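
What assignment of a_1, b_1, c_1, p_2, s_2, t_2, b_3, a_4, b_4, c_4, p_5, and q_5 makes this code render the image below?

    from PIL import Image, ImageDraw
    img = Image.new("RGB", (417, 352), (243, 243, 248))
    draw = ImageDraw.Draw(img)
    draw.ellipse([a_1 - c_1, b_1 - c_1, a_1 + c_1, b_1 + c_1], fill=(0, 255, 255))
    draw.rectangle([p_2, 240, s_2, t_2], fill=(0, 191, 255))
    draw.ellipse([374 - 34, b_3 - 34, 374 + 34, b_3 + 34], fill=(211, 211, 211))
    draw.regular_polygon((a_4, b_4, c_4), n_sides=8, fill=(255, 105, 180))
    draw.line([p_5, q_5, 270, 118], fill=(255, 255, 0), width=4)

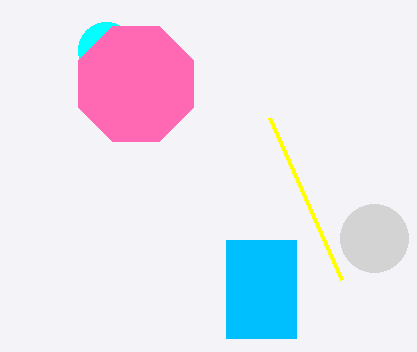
a_1 = 106; b_1 = 50; c_1 = 28; p_2 = 226; s_2 = 296; t_2 = 338; b_3 = 238; a_4 = 136; b_4 = 84; c_4 = 62; p_5 = 342; q_5 = 280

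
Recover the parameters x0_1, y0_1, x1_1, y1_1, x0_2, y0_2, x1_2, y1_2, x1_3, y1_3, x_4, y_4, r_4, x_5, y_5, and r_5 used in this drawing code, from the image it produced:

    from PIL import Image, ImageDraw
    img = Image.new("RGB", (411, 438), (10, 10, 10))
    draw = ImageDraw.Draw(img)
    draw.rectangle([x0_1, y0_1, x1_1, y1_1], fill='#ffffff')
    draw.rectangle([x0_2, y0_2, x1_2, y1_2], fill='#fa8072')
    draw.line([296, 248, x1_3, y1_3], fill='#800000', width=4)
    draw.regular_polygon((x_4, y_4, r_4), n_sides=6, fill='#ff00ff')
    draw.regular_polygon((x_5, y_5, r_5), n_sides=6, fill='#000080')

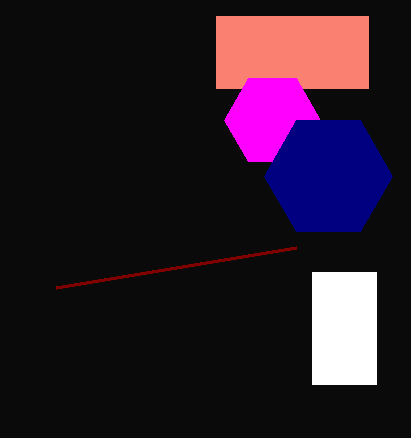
x0_1 = 312
y0_1 = 272
x1_1 = 376
y1_1 = 384
x0_2 = 216
y0_2 = 16
x1_2 = 368
y1_2 = 88
x1_3 = 56
y1_3 = 288
x_4 = 272
y_4 = 120
r_4 = 48
x_5 = 328
y_5 = 176
r_5 = 64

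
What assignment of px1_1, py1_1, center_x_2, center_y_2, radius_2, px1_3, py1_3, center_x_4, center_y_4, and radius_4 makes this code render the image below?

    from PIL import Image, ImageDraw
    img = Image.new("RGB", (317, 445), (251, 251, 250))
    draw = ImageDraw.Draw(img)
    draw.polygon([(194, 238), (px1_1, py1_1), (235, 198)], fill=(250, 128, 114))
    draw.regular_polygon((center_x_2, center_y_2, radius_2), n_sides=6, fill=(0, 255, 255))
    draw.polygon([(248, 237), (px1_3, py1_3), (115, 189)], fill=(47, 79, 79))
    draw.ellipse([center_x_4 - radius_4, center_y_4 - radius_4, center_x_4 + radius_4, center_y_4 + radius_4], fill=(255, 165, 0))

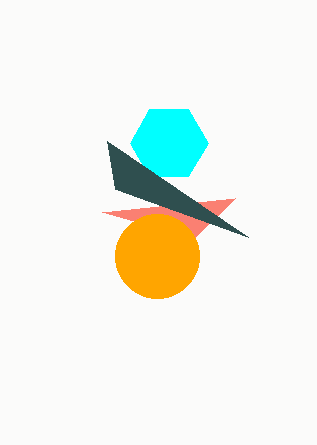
px1_1 = 102, py1_1 = 212, center_x_2 = 169, center_y_2 = 143, radius_2 = 39, px1_3 = 107, py1_3 = 141, center_x_4 = 157, center_y_4 = 256, radius_4 = 42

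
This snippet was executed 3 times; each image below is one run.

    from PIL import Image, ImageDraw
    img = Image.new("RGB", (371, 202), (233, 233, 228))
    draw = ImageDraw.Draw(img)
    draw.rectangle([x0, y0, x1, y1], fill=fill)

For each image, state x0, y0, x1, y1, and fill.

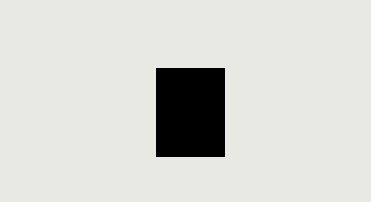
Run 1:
x0 = 156
y0 = 68
x1 = 224
y1 = 156
fill = 'black'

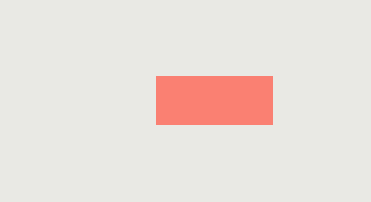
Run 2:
x0 = 156, y0 = 76, x1 = 272, y1 = 124, fill = 'salmon'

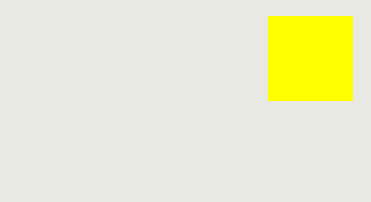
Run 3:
x0 = 268
y0 = 16
x1 = 352
y1 = 100
fill = 'yellow'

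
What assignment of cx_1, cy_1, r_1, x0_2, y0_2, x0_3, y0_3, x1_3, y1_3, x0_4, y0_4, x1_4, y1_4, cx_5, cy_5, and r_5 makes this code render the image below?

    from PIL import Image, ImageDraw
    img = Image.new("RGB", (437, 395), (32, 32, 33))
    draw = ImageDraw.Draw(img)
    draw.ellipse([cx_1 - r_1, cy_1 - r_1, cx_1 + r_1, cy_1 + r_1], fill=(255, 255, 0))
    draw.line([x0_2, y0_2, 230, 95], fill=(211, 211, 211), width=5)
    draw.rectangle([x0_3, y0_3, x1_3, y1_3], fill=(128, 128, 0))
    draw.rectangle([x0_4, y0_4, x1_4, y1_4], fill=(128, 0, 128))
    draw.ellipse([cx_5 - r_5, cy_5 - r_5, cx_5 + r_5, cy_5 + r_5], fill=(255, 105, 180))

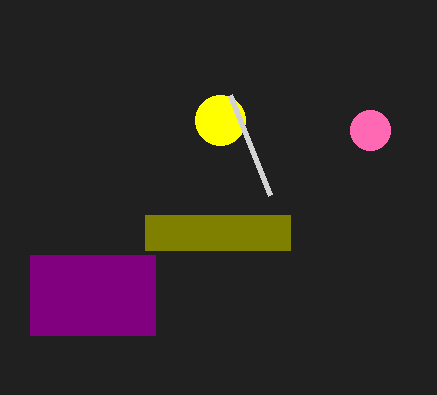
cx_1 = 220
cy_1 = 120
r_1 = 25
x0_2 = 270
y0_2 = 195
x0_3 = 145
y0_3 = 215
x1_3 = 290
y1_3 = 250
x0_4 = 30
y0_4 = 255
x1_4 = 155
y1_4 = 335
cx_5 = 370
cy_5 = 130
r_5 = 20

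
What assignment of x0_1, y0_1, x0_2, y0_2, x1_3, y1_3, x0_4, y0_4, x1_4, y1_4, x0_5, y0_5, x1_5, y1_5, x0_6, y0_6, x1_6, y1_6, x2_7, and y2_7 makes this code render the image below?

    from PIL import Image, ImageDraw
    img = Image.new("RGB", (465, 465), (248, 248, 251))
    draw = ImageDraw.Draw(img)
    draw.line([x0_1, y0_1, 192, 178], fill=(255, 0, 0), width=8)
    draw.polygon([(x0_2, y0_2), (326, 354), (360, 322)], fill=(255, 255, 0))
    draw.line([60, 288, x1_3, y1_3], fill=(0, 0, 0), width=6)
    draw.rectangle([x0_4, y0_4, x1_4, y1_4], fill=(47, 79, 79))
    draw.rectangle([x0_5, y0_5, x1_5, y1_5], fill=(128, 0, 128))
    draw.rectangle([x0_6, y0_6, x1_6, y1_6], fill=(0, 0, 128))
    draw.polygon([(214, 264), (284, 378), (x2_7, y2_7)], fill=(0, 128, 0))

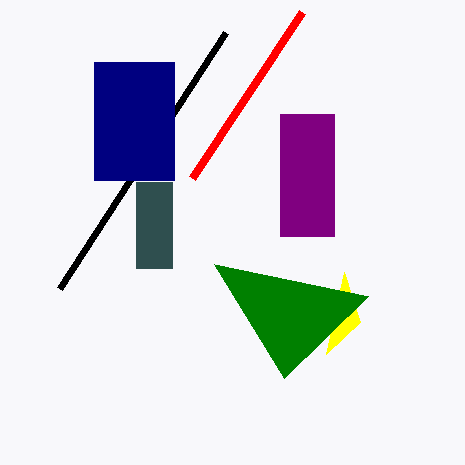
x0_1 = 302; y0_1 = 12; x0_2 = 344; y0_2 = 272; x1_3 = 226; y1_3 = 32; x0_4 = 136; y0_4 = 182; x1_4 = 172; y1_4 = 268; x0_5 = 280; y0_5 = 114; x1_5 = 334; y1_5 = 236; x0_6 = 94; y0_6 = 62; x1_6 = 174; y1_6 = 180; x2_7 = 368; y2_7 = 296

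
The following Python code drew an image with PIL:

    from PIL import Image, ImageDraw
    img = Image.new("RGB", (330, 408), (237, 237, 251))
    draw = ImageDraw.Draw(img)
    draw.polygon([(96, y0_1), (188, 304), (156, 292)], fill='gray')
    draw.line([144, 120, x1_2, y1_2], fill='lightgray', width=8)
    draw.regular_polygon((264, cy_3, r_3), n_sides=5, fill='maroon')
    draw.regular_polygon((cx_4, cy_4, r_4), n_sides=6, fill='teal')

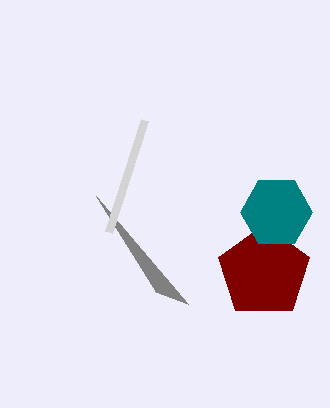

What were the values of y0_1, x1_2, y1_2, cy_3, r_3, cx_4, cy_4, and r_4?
y0_1 = 196; x1_2 = 108; y1_2 = 232; cy_3 = 272; r_3 = 48; cx_4 = 276; cy_4 = 212; r_4 = 36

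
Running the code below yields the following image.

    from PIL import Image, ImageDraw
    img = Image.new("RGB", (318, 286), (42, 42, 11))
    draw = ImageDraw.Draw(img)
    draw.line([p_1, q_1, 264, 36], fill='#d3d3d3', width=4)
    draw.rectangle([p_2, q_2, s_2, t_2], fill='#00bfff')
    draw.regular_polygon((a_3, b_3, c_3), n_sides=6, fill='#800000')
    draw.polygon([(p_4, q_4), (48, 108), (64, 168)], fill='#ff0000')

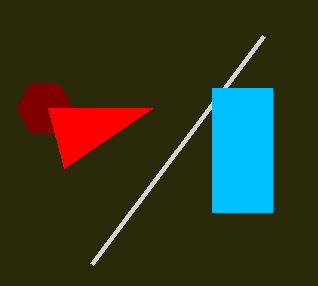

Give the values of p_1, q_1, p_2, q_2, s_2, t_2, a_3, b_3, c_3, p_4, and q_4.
p_1 = 92
q_1 = 264
p_2 = 212
q_2 = 88
s_2 = 272
t_2 = 212
a_3 = 44
b_3 = 108
c_3 = 28
p_4 = 152
q_4 = 108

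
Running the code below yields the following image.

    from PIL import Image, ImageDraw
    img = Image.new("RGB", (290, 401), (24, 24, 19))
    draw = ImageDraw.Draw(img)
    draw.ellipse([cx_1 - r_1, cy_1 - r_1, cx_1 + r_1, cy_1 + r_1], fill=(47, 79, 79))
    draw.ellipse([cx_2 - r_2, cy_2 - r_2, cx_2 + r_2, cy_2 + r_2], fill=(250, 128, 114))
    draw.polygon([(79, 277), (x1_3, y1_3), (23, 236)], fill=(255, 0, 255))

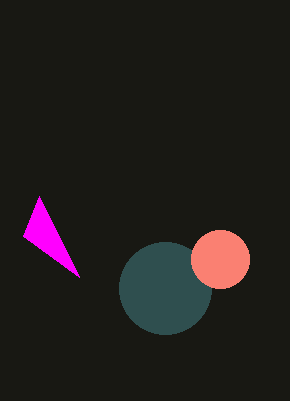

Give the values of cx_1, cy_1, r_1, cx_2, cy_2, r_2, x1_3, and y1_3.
cx_1 = 165; cy_1 = 288; r_1 = 46; cx_2 = 220; cy_2 = 259; r_2 = 29; x1_3 = 39; y1_3 = 196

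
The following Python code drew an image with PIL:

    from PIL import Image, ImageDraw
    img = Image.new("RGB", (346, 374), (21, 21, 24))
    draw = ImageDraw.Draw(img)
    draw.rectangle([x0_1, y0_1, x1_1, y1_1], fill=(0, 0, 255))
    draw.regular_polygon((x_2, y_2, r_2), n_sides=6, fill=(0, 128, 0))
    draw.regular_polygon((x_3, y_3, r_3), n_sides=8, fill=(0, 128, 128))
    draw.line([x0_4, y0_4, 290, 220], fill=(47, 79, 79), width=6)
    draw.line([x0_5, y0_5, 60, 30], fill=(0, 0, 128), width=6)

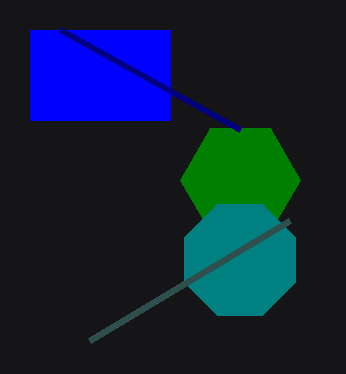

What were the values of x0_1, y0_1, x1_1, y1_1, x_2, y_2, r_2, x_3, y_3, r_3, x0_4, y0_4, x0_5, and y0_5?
x0_1 = 30; y0_1 = 30; x1_1 = 170; y1_1 = 120; x_2 = 240; y_2 = 180; r_2 = 60; x_3 = 240; y_3 = 260; r_3 = 60; x0_4 = 90; y0_4 = 340; x0_5 = 240; y0_5 = 130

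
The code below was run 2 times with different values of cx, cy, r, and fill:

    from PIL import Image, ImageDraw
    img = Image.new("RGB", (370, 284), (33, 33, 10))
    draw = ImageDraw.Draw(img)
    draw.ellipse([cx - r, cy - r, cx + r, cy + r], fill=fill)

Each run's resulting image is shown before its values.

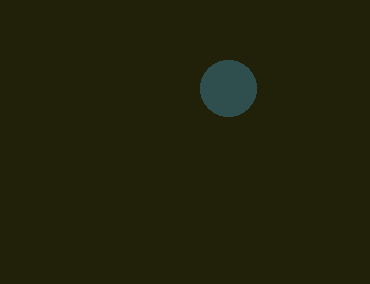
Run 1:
cx = 228; cy = 88; r = 28; fill = 'darkslategray'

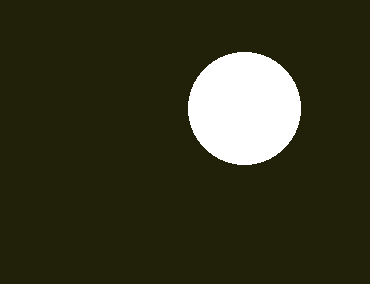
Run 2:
cx = 244
cy = 108
r = 56
fill = 'white'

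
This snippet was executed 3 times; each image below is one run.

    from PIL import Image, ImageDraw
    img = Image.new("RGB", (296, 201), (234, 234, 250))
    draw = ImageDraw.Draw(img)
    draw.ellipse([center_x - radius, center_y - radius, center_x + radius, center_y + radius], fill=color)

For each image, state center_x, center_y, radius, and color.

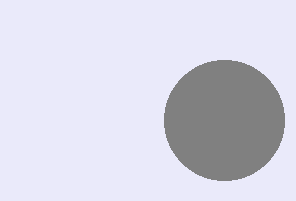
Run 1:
center_x = 224
center_y = 120
radius = 60
color = 'gray'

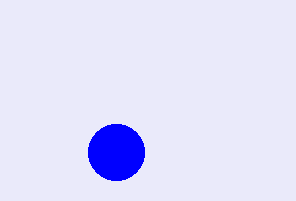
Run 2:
center_x = 116, center_y = 152, radius = 28, color = 'blue'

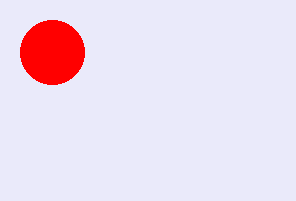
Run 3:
center_x = 52; center_y = 52; radius = 32; color = 'red'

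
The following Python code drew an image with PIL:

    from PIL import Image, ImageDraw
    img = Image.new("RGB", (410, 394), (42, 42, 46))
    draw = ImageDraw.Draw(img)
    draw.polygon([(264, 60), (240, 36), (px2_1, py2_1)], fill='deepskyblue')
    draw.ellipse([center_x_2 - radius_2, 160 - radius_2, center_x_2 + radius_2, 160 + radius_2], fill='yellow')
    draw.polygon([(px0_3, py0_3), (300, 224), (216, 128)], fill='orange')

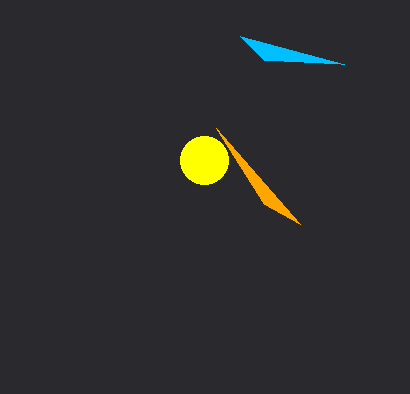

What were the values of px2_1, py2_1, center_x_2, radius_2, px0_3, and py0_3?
px2_1 = 344
py2_1 = 64
center_x_2 = 204
radius_2 = 24
px0_3 = 264
py0_3 = 204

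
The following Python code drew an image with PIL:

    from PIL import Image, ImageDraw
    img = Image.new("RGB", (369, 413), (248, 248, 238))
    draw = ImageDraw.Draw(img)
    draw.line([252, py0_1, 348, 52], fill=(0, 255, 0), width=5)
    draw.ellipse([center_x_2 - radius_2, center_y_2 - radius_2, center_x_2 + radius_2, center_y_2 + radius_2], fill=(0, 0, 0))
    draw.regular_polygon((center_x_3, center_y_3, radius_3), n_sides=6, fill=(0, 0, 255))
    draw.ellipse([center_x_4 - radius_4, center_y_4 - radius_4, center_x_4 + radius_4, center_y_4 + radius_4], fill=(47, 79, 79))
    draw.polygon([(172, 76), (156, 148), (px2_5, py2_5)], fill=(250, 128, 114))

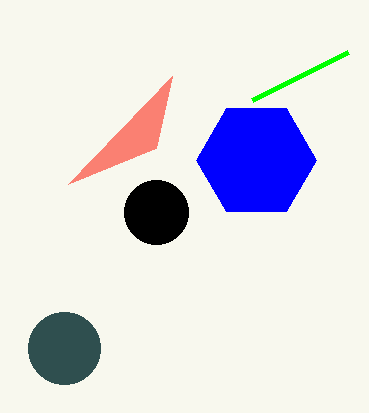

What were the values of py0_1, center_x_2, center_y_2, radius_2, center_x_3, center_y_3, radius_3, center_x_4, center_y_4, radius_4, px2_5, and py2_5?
py0_1 = 100; center_x_2 = 156; center_y_2 = 212; radius_2 = 32; center_x_3 = 256; center_y_3 = 160; radius_3 = 60; center_x_4 = 64; center_y_4 = 348; radius_4 = 36; px2_5 = 68; py2_5 = 184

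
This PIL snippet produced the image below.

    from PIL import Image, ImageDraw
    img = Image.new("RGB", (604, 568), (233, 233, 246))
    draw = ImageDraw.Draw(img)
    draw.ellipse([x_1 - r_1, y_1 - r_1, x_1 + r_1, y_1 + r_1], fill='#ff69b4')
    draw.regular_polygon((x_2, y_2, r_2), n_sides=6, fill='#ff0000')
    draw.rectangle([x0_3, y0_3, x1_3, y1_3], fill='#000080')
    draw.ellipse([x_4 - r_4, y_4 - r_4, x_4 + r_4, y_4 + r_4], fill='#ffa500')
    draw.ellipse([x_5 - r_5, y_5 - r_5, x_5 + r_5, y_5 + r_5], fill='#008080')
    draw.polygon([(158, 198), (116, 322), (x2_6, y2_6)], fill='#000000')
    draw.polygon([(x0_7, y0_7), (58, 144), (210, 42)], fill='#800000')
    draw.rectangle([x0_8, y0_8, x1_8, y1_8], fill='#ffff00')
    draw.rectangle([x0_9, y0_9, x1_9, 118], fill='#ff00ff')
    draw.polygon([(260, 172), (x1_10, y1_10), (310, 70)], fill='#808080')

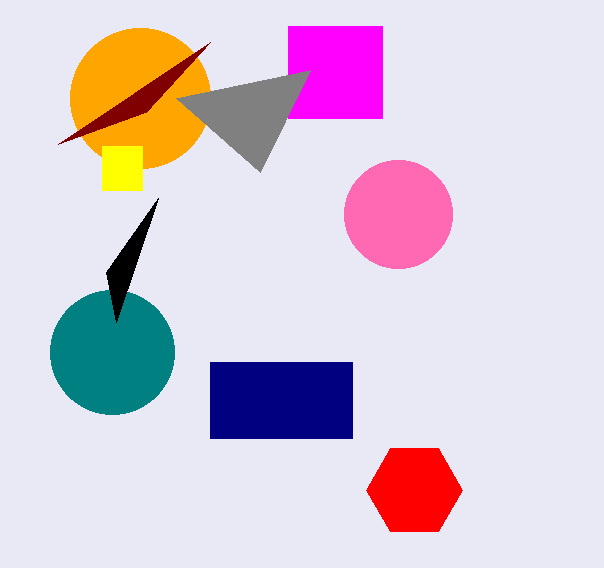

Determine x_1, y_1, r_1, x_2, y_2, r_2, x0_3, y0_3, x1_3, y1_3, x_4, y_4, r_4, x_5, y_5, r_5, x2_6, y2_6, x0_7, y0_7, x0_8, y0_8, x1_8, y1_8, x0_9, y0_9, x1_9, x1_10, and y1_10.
x_1 = 398, y_1 = 214, r_1 = 54, x_2 = 414, y_2 = 490, r_2 = 48, x0_3 = 210, y0_3 = 362, x1_3 = 352, y1_3 = 438, x_4 = 140, y_4 = 98, r_4 = 70, x_5 = 112, y_5 = 352, r_5 = 62, x2_6 = 106, y2_6 = 272, x0_7 = 146, y0_7 = 112, x0_8 = 102, y0_8 = 146, x1_8 = 142, y1_8 = 190, x0_9 = 288, y0_9 = 26, x1_9 = 382, x1_10 = 176, y1_10 = 98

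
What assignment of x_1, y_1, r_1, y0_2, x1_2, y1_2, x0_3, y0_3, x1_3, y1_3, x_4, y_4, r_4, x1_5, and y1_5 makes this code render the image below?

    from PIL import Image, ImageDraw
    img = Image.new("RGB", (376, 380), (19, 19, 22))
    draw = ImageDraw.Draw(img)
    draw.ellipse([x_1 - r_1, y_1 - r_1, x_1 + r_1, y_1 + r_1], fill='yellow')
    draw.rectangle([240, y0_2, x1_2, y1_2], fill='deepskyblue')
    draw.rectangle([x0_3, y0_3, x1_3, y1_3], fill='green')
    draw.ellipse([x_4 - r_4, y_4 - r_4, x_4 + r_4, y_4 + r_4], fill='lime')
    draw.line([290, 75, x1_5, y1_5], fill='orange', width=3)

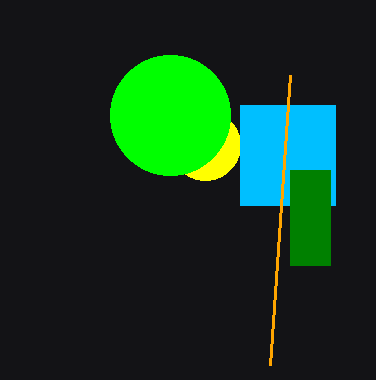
x_1 = 205; y_1 = 145; r_1 = 35; y0_2 = 105; x1_2 = 335; y1_2 = 205; x0_3 = 290; y0_3 = 170; x1_3 = 330; y1_3 = 265; x_4 = 170; y_4 = 115; r_4 = 60; x1_5 = 270; y1_5 = 365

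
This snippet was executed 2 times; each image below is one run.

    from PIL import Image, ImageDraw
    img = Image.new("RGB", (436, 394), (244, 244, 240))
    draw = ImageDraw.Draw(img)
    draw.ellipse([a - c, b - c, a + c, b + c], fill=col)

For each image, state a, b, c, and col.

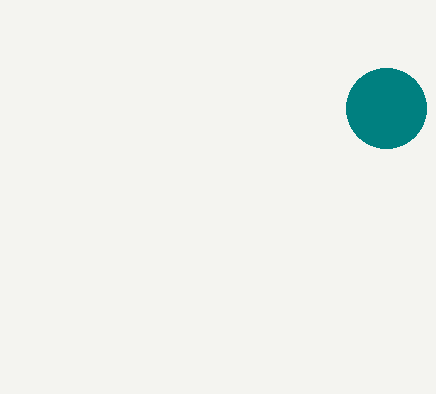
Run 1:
a = 386, b = 108, c = 40, col = 'teal'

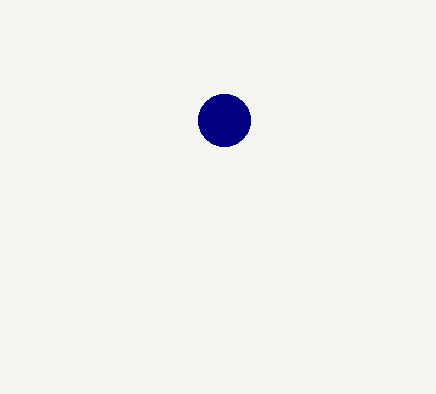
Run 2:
a = 224, b = 120, c = 26, col = 'navy'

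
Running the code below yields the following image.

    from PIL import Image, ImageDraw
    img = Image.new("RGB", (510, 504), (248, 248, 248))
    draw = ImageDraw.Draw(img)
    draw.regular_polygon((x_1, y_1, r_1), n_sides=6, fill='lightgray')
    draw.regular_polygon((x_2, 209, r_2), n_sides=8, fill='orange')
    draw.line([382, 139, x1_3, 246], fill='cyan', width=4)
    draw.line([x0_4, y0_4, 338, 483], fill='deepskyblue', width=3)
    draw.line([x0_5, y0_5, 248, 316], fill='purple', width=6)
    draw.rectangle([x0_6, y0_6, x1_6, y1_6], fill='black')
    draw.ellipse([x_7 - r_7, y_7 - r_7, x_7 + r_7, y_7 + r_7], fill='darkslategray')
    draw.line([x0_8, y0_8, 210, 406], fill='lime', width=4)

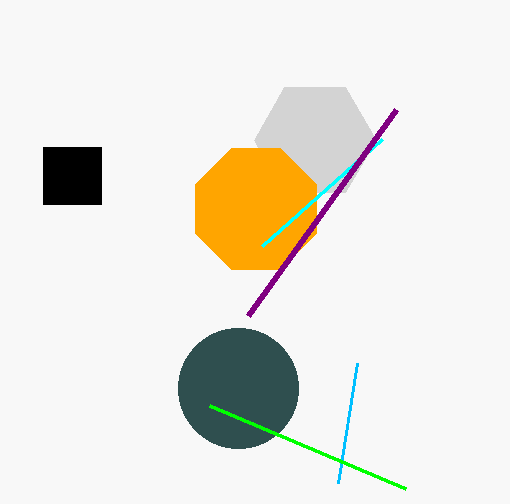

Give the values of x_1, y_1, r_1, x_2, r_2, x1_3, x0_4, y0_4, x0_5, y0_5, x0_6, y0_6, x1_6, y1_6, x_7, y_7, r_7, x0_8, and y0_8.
x_1 = 315
y_1 = 140
r_1 = 61
x_2 = 256
r_2 = 65
x1_3 = 262
x0_4 = 357
y0_4 = 363
x0_5 = 396
y0_5 = 110
x0_6 = 43
y0_6 = 147
x1_6 = 101
y1_6 = 204
x_7 = 238
y_7 = 388
r_7 = 60
x0_8 = 406
y0_8 = 489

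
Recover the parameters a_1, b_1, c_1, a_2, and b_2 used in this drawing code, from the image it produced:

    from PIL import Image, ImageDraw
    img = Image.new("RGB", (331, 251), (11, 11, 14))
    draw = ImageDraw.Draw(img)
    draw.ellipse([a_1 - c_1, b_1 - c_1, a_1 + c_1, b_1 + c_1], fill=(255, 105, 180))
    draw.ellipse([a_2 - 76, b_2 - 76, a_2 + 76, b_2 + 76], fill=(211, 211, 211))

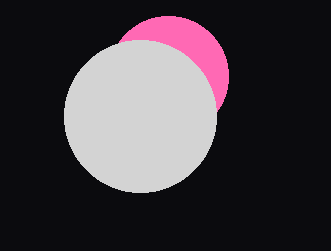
a_1 = 168, b_1 = 76, c_1 = 60, a_2 = 140, b_2 = 116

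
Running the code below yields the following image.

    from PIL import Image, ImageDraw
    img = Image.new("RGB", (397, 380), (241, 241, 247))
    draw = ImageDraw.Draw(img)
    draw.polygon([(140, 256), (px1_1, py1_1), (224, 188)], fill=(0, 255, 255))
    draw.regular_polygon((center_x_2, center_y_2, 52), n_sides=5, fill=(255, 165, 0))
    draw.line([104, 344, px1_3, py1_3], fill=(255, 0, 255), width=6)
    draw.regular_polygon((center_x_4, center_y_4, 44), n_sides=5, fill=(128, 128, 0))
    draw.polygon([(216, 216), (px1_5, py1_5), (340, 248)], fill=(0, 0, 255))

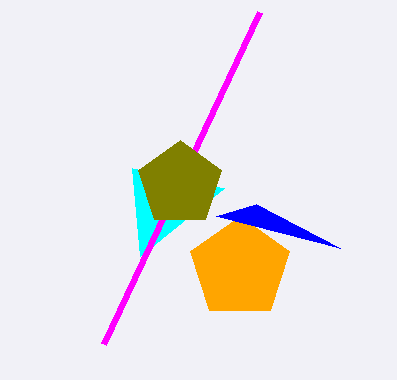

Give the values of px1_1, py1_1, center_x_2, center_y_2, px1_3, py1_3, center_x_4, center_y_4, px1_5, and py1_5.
px1_1 = 132; py1_1 = 168; center_x_2 = 240; center_y_2 = 268; px1_3 = 260; py1_3 = 12; center_x_4 = 180; center_y_4 = 184; px1_5 = 256; py1_5 = 204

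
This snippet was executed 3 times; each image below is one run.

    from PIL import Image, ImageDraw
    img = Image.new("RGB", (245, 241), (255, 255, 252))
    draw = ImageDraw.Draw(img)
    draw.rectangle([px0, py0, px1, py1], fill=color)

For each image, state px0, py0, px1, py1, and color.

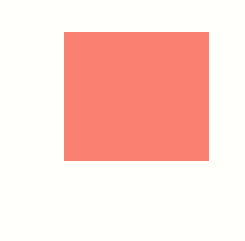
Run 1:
px0 = 64
py0 = 32
px1 = 208
py1 = 160
color = 'salmon'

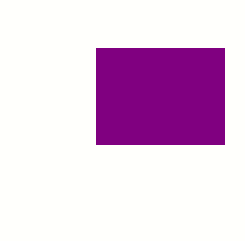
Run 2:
px0 = 96; py0 = 48; px1 = 224; py1 = 144; color = 'purple'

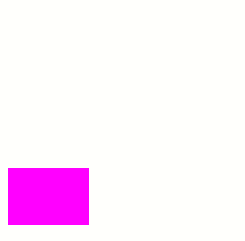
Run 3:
px0 = 8, py0 = 168, px1 = 88, py1 = 224, color = 'magenta'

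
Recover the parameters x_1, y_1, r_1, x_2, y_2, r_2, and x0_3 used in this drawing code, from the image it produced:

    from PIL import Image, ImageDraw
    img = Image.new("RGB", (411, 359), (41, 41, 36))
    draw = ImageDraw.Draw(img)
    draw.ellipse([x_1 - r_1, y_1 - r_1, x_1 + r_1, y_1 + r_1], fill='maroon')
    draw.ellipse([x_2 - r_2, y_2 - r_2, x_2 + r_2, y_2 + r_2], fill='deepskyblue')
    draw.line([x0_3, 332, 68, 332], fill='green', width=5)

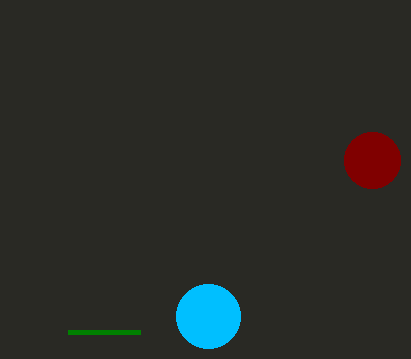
x_1 = 372
y_1 = 160
r_1 = 28
x_2 = 208
y_2 = 316
r_2 = 32
x0_3 = 140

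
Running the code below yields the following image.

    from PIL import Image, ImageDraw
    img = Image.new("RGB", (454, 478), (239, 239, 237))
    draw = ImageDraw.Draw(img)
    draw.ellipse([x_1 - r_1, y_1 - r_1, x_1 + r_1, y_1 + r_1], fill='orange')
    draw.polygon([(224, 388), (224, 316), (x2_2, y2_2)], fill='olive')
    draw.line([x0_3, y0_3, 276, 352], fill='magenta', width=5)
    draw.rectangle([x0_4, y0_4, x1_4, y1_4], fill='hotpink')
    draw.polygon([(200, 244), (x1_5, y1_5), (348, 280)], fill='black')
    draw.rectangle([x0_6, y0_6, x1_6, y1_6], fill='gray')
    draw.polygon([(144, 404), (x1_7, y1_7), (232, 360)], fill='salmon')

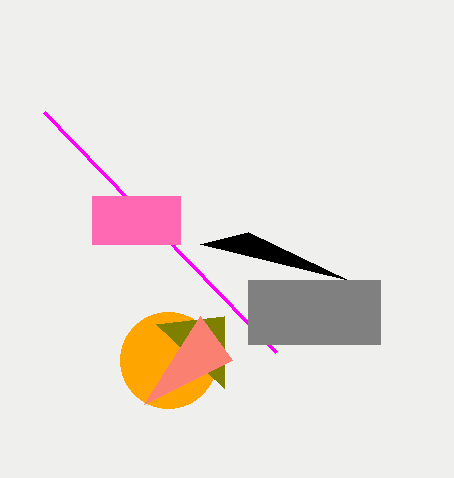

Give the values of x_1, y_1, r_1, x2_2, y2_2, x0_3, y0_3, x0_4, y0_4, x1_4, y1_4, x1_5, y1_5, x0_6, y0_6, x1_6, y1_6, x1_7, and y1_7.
x_1 = 168
y_1 = 360
r_1 = 48
x2_2 = 156
y2_2 = 324
x0_3 = 44
y0_3 = 112
x0_4 = 92
y0_4 = 196
x1_4 = 180
y1_4 = 244
x1_5 = 248
y1_5 = 232
x0_6 = 248
y0_6 = 280
x1_6 = 380
y1_6 = 344
x1_7 = 200
y1_7 = 316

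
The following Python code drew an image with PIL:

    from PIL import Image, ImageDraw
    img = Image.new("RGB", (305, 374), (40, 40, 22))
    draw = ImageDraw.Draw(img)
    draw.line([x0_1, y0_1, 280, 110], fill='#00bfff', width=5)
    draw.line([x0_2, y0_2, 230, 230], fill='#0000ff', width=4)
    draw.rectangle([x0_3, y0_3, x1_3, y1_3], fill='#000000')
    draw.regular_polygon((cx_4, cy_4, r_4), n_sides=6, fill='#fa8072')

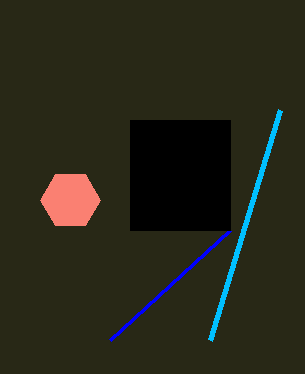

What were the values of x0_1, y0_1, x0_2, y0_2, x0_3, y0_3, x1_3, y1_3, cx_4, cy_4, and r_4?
x0_1 = 210; y0_1 = 340; x0_2 = 110; y0_2 = 340; x0_3 = 130; y0_3 = 120; x1_3 = 230; y1_3 = 230; cx_4 = 70; cy_4 = 200; r_4 = 30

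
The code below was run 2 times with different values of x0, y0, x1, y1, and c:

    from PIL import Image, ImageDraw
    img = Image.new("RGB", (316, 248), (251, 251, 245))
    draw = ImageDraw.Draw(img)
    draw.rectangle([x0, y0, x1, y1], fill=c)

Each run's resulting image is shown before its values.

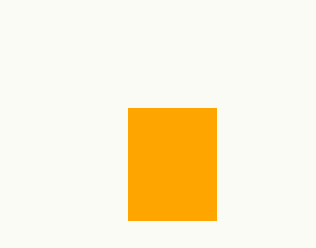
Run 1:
x0 = 128, y0 = 108, x1 = 216, y1 = 220, c = 'orange'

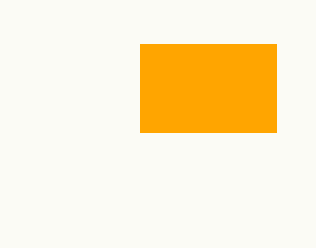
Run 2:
x0 = 140, y0 = 44, x1 = 276, y1 = 132, c = 'orange'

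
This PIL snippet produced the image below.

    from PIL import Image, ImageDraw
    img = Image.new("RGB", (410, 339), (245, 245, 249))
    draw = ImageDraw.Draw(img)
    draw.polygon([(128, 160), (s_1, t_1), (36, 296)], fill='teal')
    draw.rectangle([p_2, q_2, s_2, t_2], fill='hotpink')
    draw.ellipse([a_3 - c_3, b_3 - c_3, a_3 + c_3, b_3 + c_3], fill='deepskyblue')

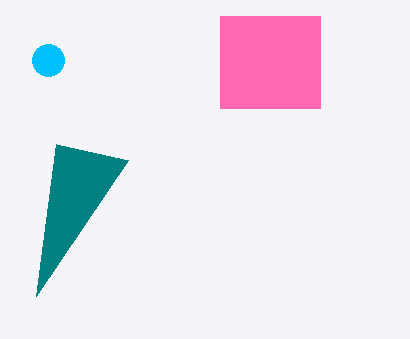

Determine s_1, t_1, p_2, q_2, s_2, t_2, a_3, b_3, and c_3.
s_1 = 56; t_1 = 144; p_2 = 220; q_2 = 16; s_2 = 320; t_2 = 108; a_3 = 48; b_3 = 60; c_3 = 16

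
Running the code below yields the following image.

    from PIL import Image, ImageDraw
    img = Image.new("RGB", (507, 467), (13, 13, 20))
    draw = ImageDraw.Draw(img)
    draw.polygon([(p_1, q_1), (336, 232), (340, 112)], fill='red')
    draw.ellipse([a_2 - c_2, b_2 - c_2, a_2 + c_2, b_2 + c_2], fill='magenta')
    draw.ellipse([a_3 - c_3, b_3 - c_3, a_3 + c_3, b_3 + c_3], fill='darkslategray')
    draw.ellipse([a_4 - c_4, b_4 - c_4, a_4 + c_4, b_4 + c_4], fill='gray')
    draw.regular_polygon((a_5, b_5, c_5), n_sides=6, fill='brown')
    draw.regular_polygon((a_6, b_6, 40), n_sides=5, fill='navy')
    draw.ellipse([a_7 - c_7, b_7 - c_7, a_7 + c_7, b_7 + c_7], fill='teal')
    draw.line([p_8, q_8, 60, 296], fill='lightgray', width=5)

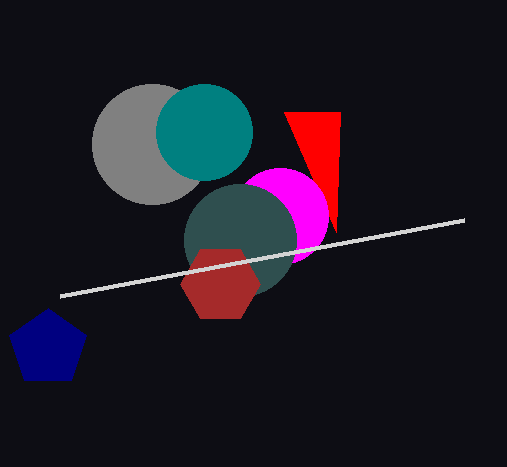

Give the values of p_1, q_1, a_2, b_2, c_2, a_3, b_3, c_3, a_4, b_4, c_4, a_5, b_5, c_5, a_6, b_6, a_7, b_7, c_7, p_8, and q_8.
p_1 = 284
q_1 = 112
a_2 = 280
b_2 = 216
c_2 = 48
a_3 = 240
b_3 = 240
c_3 = 56
a_4 = 152
b_4 = 144
c_4 = 60
a_5 = 220
b_5 = 284
c_5 = 40
a_6 = 48
b_6 = 348
a_7 = 204
b_7 = 132
c_7 = 48
p_8 = 464
q_8 = 220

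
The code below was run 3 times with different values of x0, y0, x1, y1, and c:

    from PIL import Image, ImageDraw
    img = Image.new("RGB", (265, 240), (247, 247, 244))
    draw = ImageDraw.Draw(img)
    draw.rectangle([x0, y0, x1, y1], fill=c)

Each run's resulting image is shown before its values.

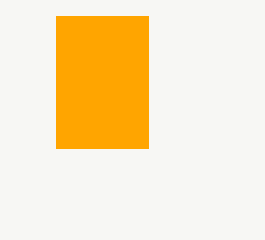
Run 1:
x0 = 56
y0 = 16
x1 = 148
y1 = 148
c = 'orange'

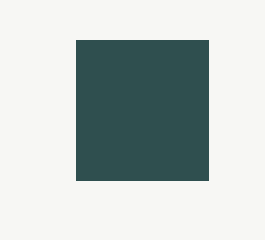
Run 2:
x0 = 76, y0 = 40, x1 = 208, y1 = 180, c = 'darkslategray'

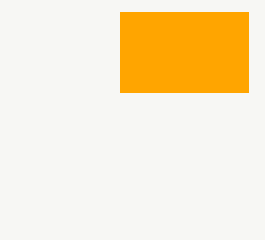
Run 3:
x0 = 120
y0 = 12
x1 = 248
y1 = 92
c = 'orange'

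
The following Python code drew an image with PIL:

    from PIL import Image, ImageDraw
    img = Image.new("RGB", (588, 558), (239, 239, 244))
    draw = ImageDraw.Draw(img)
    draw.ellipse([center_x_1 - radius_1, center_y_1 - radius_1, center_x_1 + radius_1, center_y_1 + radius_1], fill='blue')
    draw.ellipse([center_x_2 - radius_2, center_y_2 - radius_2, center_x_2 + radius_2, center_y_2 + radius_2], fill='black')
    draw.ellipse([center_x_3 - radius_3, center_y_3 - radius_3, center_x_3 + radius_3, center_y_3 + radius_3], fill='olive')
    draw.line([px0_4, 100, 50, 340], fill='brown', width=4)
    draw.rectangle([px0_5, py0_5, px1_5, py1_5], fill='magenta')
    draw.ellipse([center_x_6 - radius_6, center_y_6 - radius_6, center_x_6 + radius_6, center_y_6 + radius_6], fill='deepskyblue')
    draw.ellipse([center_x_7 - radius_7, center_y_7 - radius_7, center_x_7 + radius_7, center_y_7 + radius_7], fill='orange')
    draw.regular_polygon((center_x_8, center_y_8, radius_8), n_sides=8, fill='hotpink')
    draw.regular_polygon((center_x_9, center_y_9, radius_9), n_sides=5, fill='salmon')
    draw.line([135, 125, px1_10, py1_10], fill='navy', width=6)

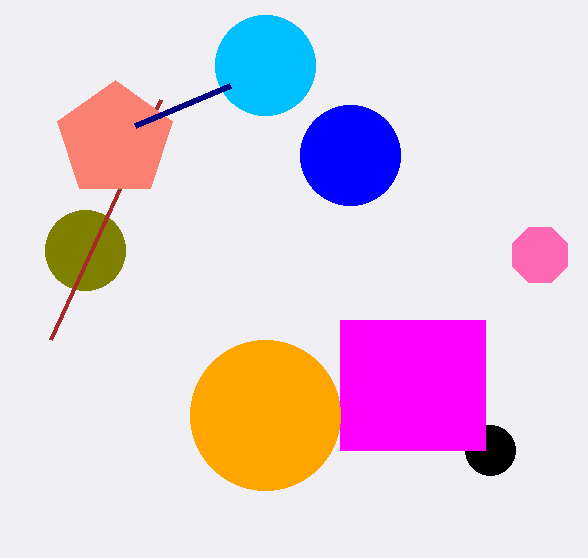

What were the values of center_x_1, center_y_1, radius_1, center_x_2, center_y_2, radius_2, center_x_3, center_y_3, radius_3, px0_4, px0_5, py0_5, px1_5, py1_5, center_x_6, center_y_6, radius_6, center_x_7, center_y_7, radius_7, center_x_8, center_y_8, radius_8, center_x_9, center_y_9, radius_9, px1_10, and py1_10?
center_x_1 = 350; center_y_1 = 155; radius_1 = 50; center_x_2 = 490; center_y_2 = 450; radius_2 = 25; center_x_3 = 85; center_y_3 = 250; radius_3 = 40; px0_4 = 160; px0_5 = 340; py0_5 = 320; px1_5 = 485; py1_5 = 450; center_x_6 = 265; center_y_6 = 65; radius_6 = 50; center_x_7 = 265; center_y_7 = 415; radius_7 = 75; center_x_8 = 540; center_y_8 = 255; radius_8 = 30; center_x_9 = 115; center_y_9 = 140; radius_9 = 60; px1_10 = 230; py1_10 = 85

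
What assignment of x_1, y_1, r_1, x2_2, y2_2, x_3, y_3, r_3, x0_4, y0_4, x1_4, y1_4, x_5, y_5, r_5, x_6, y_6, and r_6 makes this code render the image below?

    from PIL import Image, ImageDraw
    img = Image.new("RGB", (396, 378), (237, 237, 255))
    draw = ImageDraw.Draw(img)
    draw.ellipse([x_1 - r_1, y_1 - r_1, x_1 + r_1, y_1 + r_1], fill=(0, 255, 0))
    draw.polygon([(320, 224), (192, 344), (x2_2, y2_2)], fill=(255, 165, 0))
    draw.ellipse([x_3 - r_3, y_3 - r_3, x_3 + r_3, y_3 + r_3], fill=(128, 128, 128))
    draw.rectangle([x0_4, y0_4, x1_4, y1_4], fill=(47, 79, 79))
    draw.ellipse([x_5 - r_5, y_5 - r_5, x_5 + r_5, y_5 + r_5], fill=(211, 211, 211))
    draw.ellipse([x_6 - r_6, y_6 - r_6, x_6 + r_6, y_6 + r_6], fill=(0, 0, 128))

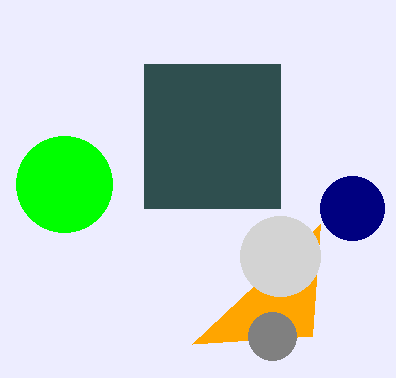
x_1 = 64, y_1 = 184, r_1 = 48, x2_2 = 312, y2_2 = 336, x_3 = 272, y_3 = 336, r_3 = 24, x0_4 = 144, y0_4 = 64, x1_4 = 280, y1_4 = 208, x_5 = 280, y_5 = 256, r_5 = 40, x_6 = 352, y_6 = 208, r_6 = 32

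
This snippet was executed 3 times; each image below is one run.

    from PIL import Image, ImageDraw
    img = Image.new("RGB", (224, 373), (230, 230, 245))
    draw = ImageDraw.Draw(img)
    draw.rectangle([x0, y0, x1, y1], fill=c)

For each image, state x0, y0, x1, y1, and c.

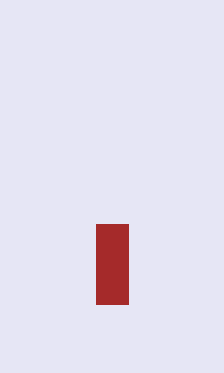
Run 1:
x0 = 96, y0 = 224, x1 = 128, y1 = 304, c = 'brown'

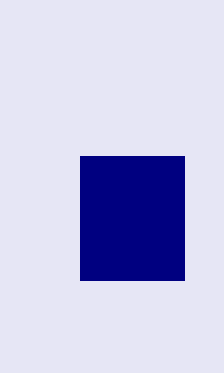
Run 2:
x0 = 80, y0 = 156, x1 = 184, y1 = 280, c = 'navy'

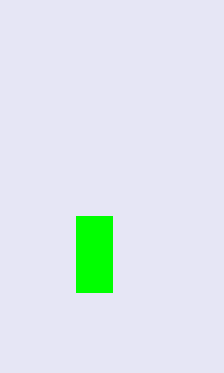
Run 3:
x0 = 76; y0 = 216; x1 = 112; y1 = 292; c = 'lime'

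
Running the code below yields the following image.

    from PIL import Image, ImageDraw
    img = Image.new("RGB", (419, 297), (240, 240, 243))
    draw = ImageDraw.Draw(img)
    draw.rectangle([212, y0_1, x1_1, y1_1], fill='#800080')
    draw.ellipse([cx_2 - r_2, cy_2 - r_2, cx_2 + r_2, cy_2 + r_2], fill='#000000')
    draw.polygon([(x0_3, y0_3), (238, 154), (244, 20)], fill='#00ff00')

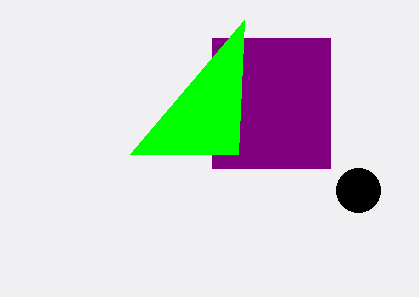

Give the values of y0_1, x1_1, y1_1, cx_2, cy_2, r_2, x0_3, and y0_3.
y0_1 = 38; x1_1 = 330; y1_1 = 168; cx_2 = 358; cy_2 = 190; r_2 = 22; x0_3 = 130; y0_3 = 154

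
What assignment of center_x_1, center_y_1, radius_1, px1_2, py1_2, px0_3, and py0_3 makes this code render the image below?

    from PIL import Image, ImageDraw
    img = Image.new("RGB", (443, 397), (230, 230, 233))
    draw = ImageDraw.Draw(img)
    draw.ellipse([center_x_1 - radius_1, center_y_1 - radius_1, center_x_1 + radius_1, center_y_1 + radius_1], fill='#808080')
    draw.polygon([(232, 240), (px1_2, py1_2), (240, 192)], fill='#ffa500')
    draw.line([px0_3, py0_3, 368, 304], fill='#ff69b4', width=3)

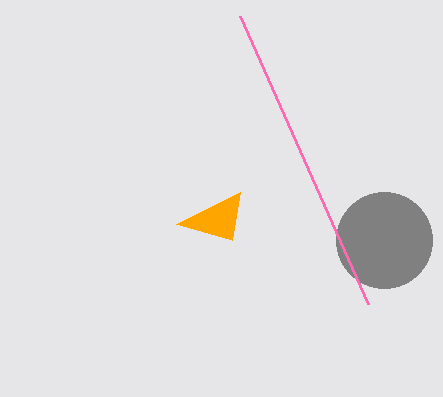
center_x_1 = 384; center_y_1 = 240; radius_1 = 48; px1_2 = 176; py1_2 = 224; px0_3 = 240; py0_3 = 16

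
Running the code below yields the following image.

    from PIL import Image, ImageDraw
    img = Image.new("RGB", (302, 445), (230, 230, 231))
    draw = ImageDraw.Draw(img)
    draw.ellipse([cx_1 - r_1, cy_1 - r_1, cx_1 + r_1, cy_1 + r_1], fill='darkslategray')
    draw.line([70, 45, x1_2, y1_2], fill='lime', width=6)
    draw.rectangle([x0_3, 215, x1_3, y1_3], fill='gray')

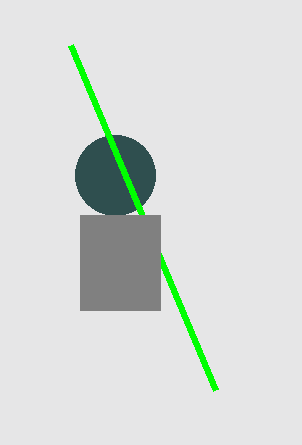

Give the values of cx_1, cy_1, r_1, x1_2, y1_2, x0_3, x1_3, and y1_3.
cx_1 = 115, cy_1 = 175, r_1 = 40, x1_2 = 215, y1_2 = 390, x0_3 = 80, x1_3 = 160, y1_3 = 310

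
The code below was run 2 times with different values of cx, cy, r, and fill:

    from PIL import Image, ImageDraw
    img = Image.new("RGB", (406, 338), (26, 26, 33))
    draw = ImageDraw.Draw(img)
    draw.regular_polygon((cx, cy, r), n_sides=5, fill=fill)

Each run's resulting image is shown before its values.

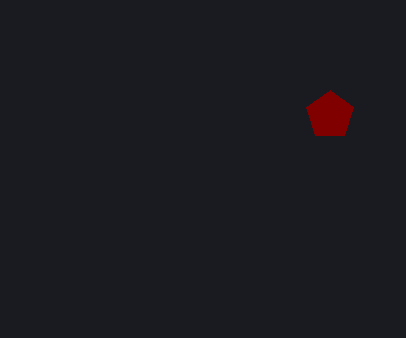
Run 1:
cx = 330, cy = 115, r = 25, fill = 'maroon'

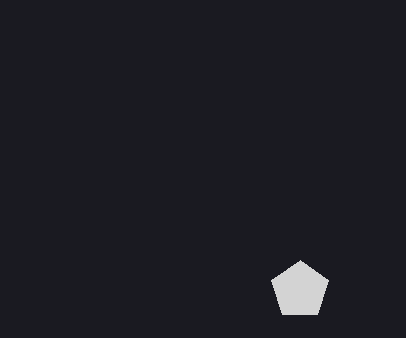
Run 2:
cx = 300; cy = 290; r = 30; fill = 'lightgray'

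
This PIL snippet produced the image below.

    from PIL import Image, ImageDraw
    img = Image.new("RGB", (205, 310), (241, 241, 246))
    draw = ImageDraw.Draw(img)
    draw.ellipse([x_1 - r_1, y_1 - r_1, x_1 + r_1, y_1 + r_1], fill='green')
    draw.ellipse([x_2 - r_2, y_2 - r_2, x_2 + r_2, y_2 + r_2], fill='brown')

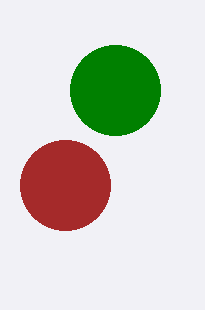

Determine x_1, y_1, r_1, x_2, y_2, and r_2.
x_1 = 115, y_1 = 90, r_1 = 45, x_2 = 65, y_2 = 185, r_2 = 45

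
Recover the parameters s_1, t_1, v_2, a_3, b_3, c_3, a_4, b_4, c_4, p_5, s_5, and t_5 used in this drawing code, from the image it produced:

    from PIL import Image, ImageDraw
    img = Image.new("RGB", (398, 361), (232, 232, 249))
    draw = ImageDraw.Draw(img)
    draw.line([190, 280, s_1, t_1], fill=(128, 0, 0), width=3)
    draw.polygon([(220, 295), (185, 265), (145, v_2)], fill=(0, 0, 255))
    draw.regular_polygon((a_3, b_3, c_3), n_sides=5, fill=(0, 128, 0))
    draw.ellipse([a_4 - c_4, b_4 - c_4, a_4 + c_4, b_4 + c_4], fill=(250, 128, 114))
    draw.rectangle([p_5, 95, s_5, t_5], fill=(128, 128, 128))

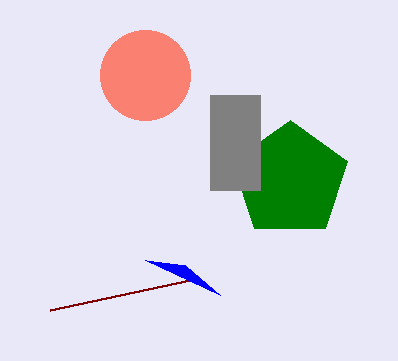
s_1 = 50, t_1 = 310, v_2 = 260, a_3 = 290, b_3 = 180, c_3 = 60, a_4 = 145, b_4 = 75, c_4 = 45, p_5 = 210, s_5 = 260, t_5 = 190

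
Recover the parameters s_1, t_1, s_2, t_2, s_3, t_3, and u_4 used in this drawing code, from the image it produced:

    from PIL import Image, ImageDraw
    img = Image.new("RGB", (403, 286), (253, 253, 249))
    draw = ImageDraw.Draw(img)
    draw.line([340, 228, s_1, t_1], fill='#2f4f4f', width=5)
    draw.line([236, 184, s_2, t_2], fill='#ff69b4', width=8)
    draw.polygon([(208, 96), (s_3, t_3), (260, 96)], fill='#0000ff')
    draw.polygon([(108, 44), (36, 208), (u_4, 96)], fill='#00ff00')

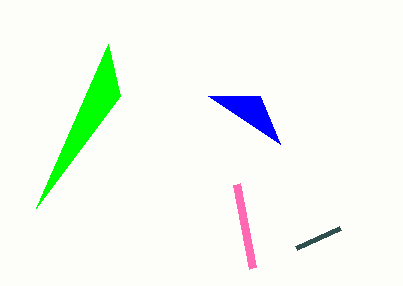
s_1 = 296
t_1 = 248
s_2 = 252
t_2 = 268
s_3 = 280
t_3 = 144
u_4 = 120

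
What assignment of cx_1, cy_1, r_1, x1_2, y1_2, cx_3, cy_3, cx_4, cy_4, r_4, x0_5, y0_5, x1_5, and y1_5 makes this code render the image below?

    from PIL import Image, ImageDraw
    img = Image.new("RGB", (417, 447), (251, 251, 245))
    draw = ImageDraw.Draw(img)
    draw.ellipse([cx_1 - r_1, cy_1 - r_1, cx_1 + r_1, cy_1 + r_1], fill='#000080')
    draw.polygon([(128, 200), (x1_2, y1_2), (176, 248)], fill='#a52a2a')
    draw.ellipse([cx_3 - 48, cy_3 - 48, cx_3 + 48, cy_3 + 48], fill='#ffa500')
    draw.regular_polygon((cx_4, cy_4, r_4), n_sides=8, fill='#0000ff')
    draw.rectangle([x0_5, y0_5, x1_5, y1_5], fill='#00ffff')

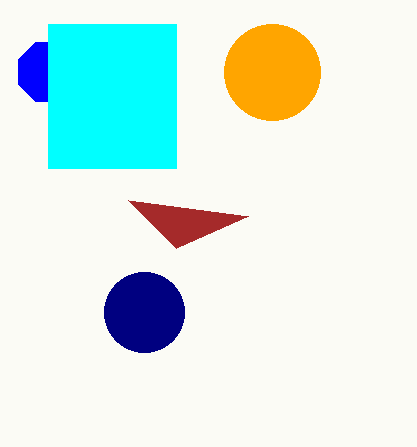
cx_1 = 144; cy_1 = 312; r_1 = 40; x1_2 = 248; y1_2 = 216; cx_3 = 272; cy_3 = 72; cx_4 = 48; cy_4 = 72; r_4 = 32; x0_5 = 48; y0_5 = 24; x1_5 = 176; y1_5 = 168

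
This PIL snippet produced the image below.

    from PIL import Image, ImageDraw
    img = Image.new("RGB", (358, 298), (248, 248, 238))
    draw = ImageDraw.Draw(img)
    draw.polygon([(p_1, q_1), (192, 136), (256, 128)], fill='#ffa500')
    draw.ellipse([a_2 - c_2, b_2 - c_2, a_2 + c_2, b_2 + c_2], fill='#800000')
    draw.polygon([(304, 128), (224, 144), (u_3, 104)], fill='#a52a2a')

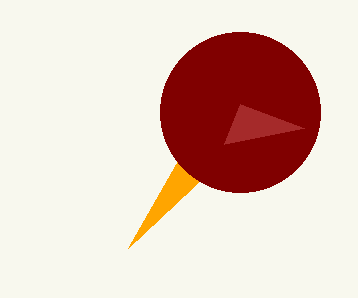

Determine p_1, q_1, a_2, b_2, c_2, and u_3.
p_1 = 128, q_1 = 248, a_2 = 240, b_2 = 112, c_2 = 80, u_3 = 240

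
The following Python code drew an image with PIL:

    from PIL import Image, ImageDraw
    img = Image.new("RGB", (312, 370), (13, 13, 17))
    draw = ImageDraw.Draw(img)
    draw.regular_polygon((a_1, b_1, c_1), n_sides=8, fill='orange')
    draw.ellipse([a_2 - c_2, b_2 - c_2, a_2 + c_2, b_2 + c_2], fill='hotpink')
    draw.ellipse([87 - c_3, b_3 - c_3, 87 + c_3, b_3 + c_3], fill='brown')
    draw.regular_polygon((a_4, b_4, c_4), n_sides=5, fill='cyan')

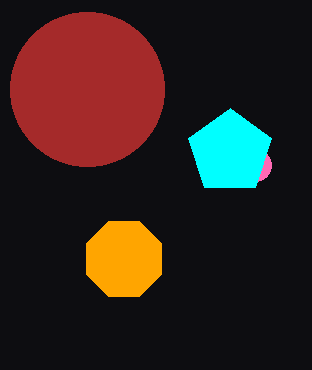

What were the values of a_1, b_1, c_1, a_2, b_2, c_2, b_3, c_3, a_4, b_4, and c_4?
a_1 = 124
b_1 = 259
c_1 = 41
a_2 = 255
b_2 = 165
c_2 = 16
b_3 = 89
c_3 = 77
a_4 = 230
b_4 = 152
c_4 = 44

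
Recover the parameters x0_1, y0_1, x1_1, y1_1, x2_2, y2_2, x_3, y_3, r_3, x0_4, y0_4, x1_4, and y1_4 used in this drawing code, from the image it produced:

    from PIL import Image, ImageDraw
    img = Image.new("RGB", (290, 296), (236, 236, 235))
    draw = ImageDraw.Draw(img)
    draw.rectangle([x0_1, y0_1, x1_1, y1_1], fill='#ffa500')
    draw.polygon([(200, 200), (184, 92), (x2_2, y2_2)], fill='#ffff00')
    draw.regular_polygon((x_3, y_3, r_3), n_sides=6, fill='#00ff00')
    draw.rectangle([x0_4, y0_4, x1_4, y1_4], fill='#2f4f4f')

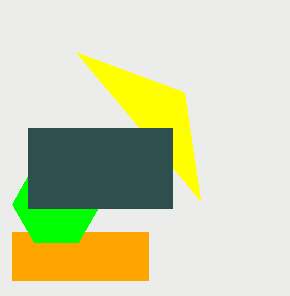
x0_1 = 12
y0_1 = 232
x1_1 = 148
y1_1 = 280
x2_2 = 76
y2_2 = 52
x_3 = 56
y_3 = 204
r_3 = 44
x0_4 = 28
y0_4 = 128
x1_4 = 172
y1_4 = 208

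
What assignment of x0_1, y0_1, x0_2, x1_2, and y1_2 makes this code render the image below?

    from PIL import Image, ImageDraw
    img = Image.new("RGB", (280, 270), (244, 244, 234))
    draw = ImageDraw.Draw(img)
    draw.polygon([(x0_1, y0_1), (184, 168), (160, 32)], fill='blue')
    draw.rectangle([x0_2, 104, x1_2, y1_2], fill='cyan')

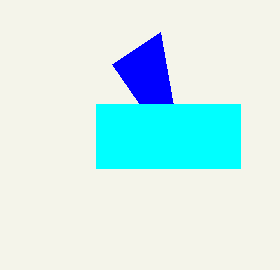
x0_1 = 112; y0_1 = 64; x0_2 = 96; x1_2 = 240; y1_2 = 168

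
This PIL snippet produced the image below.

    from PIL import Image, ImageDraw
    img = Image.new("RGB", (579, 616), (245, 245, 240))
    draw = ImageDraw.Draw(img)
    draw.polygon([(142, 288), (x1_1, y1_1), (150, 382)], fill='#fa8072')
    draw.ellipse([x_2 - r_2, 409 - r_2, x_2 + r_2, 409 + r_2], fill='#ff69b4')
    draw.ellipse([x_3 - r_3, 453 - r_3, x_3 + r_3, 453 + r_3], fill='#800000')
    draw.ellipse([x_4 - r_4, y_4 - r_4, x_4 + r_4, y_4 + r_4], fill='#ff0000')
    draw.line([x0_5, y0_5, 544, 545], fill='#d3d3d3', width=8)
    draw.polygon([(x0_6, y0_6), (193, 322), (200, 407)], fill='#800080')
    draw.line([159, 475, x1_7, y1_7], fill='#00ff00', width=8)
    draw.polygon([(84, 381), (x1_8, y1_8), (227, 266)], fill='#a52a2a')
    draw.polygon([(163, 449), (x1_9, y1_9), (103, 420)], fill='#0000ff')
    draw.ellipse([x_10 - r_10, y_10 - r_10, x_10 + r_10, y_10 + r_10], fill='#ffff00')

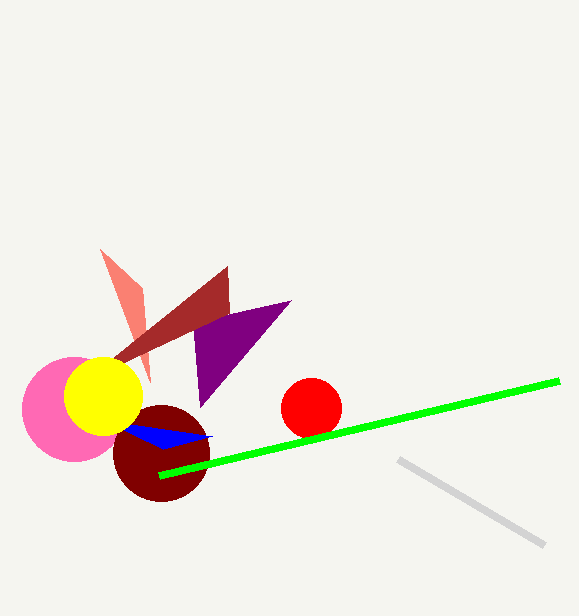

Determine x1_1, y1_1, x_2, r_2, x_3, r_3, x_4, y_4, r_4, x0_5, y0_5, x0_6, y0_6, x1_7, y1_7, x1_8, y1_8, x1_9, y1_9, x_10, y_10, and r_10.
x1_1 = 100, y1_1 = 249, x_2 = 74, r_2 = 52, x_3 = 161, r_3 = 48, x_4 = 311, y_4 = 408, r_4 = 30, x0_5 = 398, y0_5 = 459, x0_6 = 291, y0_6 = 300, x1_7 = 559, y1_7 = 380, x1_8 = 229, y1_8 = 313, x1_9 = 212, y1_9 = 436, x_10 = 103, y_10 = 396, r_10 = 39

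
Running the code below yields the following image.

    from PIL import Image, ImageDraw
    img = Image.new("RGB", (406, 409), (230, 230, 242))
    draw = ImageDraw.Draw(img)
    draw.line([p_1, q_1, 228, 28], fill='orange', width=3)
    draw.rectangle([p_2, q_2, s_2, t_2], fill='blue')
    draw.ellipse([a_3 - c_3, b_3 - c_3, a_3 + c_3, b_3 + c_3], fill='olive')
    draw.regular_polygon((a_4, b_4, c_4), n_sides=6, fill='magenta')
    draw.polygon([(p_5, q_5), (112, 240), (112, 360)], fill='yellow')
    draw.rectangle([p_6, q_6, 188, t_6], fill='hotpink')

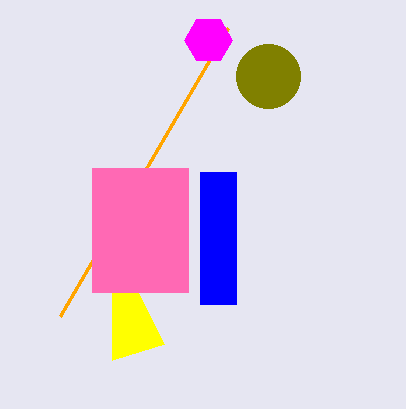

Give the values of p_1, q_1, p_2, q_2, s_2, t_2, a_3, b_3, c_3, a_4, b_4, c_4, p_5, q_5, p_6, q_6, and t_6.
p_1 = 60
q_1 = 316
p_2 = 200
q_2 = 172
s_2 = 236
t_2 = 304
a_3 = 268
b_3 = 76
c_3 = 32
a_4 = 208
b_4 = 40
c_4 = 24
p_5 = 164
q_5 = 344
p_6 = 92
q_6 = 168
t_6 = 292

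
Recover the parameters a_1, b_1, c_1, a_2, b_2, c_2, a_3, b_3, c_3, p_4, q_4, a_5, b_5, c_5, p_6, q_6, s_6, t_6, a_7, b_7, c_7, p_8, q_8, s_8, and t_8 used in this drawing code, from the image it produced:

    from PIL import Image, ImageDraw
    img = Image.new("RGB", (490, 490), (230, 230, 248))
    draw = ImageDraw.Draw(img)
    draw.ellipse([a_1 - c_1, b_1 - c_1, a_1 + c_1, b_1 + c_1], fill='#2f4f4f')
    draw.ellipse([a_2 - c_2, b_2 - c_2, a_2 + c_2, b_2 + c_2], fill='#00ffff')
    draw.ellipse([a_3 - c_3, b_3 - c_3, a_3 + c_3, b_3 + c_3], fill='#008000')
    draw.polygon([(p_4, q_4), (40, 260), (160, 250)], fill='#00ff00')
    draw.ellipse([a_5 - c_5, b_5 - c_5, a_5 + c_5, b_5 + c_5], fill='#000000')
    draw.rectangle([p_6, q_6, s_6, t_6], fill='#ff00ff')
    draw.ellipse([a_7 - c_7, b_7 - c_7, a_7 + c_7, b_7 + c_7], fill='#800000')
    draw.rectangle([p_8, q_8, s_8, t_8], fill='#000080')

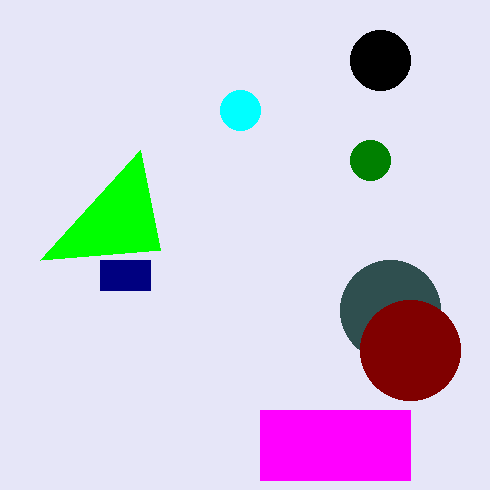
a_1 = 390, b_1 = 310, c_1 = 50, a_2 = 240, b_2 = 110, c_2 = 20, a_3 = 370, b_3 = 160, c_3 = 20, p_4 = 140, q_4 = 150, a_5 = 380, b_5 = 60, c_5 = 30, p_6 = 260, q_6 = 410, s_6 = 410, t_6 = 480, a_7 = 410, b_7 = 350, c_7 = 50, p_8 = 100, q_8 = 260, s_8 = 150, t_8 = 290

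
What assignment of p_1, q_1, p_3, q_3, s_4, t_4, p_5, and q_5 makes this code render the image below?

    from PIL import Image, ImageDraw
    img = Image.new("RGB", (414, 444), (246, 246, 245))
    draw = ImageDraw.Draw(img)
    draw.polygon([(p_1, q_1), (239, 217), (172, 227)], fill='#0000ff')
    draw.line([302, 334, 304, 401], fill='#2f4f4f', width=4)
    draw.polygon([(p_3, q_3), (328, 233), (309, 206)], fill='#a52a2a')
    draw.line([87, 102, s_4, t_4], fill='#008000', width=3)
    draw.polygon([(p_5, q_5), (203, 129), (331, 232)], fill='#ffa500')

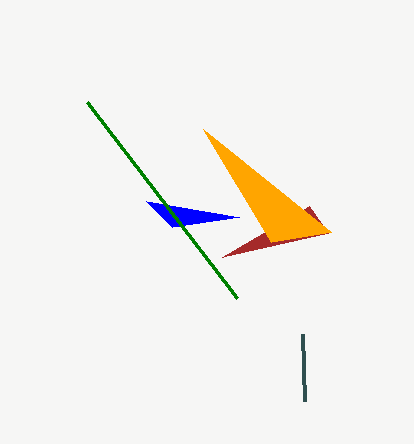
p_1 = 146
q_1 = 201
p_3 = 222
q_3 = 257
s_4 = 237
t_4 = 298
p_5 = 271
q_5 = 242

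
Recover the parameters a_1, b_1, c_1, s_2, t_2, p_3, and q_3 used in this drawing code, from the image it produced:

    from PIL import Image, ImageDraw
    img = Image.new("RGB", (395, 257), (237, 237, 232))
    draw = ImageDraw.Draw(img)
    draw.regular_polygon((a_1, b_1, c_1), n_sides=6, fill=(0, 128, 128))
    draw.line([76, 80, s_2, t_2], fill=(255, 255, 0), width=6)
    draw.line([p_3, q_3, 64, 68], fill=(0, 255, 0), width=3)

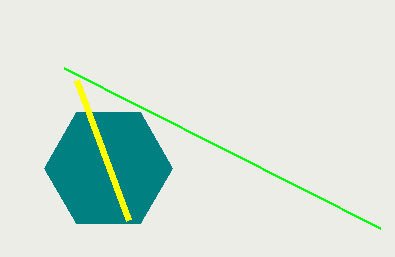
a_1 = 108; b_1 = 168; c_1 = 64; s_2 = 128; t_2 = 220; p_3 = 380; q_3 = 228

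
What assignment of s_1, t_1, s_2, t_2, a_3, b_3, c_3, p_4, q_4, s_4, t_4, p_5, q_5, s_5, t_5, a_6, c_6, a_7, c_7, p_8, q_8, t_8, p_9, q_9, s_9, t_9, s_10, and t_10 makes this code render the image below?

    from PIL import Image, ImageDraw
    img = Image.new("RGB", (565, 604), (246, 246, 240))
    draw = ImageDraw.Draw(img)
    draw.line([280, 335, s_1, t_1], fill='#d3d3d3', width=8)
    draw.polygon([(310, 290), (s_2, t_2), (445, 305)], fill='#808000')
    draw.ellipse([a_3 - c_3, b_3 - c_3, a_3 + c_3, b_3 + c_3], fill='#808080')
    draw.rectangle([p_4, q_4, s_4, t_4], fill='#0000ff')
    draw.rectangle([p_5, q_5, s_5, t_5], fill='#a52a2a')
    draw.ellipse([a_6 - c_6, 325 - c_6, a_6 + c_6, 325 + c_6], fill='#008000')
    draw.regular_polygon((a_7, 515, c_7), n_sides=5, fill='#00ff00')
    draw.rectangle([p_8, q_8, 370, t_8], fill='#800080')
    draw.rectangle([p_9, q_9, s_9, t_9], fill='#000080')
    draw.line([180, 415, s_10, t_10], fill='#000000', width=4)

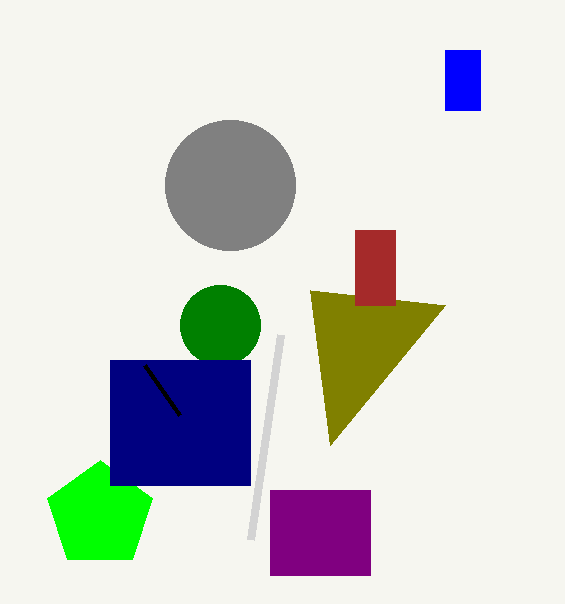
s_1 = 250, t_1 = 540, s_2 = 330, t_2 = 445, a_3 = 230, b_3 = 185, c_3 = 65, p_4 = 445, q_4 = 50, s_4 = 480, t_4 = 110, p_5 = 355, q_5 = 230, s_5 = 395, t_5 = 305, a_6 = 220, c_6 = 40, a_7 = 100, c_7 = 55, p_8 = 270, q_8 = 490, t_8 = 575, p_9 = 110, q_9 = 360, s_9 = 250, t_9 = 485, s_10 = 145, t_10 = 365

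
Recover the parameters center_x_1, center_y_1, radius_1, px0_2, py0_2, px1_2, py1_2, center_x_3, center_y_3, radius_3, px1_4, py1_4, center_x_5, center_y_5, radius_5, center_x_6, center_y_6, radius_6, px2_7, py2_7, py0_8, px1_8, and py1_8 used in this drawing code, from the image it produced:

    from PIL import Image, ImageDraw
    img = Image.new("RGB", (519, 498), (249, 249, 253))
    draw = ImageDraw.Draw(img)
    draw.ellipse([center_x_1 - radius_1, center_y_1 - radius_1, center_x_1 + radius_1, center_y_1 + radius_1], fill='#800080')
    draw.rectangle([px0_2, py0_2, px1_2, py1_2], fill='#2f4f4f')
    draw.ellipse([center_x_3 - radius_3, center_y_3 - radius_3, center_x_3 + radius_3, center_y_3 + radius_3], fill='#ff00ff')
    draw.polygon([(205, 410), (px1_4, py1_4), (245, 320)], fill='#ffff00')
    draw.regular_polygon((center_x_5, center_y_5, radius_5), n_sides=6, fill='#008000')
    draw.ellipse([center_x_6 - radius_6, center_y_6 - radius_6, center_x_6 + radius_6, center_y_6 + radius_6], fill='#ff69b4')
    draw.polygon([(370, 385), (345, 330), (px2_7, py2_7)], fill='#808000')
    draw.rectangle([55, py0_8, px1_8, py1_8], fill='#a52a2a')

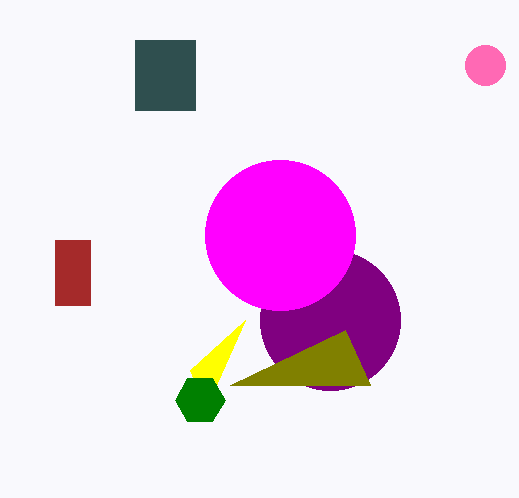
center_x_1 = 330
center_y_1 = 320
radius_1 = 70
px0_2 = 135
py0_2 = 40
px1_2 = 195
py1_2 = 110
center_x_3 = 280
center_y_3 = 235
radius_3 = 75
px1_4 = 190
py1_4 = 370
center_x_5 = 200
center_y_5 = 400
radius_5 = 25
center_x_6 = 485
center_y_6 = 65
radius_6 = 20
px2_7 = 230
py2_7 = 385
py0_8 = 240
px1_8 = 90
py1_8 = 305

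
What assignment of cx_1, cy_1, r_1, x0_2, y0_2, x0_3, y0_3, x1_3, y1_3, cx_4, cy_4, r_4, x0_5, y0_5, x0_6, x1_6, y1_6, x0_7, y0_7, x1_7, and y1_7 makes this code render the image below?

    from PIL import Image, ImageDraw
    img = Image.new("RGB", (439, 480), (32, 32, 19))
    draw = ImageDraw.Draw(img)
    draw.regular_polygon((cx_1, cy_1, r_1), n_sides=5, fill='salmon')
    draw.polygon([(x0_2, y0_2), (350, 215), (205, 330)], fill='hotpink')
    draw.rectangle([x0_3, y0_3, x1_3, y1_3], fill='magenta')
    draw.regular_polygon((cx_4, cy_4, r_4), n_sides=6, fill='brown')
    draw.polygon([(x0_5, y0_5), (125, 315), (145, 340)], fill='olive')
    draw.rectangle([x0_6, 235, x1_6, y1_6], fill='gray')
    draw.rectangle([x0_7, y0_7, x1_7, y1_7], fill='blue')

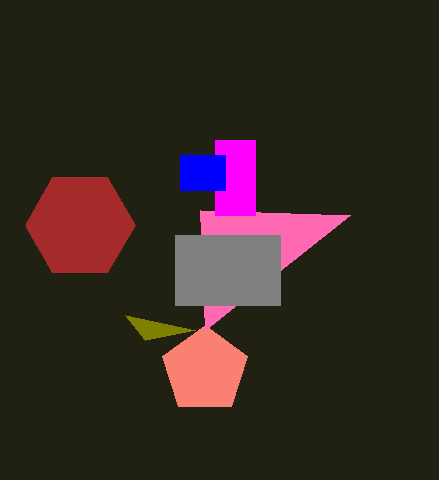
cx_1 = 205; cy_1 = 370; r_1 = 45; x0_2 = 200; y0_2 = 210; x0_3 = 215; y0_3 = 140; x1_3 = 255; y1_3 = 215; cx_4 = 80; cy_4 = 225; r_4 = 55; x0_5 = 195; y0_5 = 330; x0_6 = 175; x1_6 = 280; y1_6 = 305; x0_7 = 180; y0_7 = 155; x1_7 = 225; y1_7 = 190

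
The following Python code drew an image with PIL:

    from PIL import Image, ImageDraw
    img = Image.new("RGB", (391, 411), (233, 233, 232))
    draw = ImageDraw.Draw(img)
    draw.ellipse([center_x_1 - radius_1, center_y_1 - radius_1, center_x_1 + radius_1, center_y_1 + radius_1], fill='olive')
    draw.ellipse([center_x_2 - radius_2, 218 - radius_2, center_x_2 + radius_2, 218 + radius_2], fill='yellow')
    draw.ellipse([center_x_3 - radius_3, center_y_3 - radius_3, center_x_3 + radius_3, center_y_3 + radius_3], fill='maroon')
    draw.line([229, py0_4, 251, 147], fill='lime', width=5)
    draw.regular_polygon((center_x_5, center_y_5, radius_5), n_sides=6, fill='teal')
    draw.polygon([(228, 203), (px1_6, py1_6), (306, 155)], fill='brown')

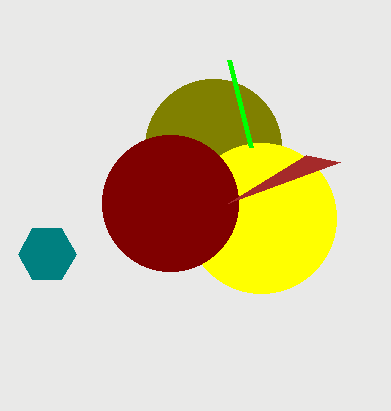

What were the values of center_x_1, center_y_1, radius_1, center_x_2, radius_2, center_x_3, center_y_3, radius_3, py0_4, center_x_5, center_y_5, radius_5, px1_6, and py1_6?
center_x_1 = 213; center_y_1 = 147; radius_1 = 68; center_x_2 = 261; radius_2 = 75; center_x_3 = 170; center_y_3 = 203; radius_3 = 68; py0_4 = 60; center_x_5 = 47; center_y_5 = 254; radius_5 = 29; px1_6 = 340; py1_6 = 162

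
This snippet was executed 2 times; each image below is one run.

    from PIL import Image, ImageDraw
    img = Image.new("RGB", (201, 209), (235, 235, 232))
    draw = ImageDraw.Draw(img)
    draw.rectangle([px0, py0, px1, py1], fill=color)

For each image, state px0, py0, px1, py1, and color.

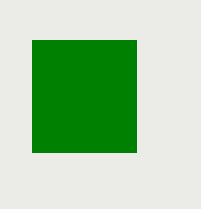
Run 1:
px0 = 32
py0 = 40
px1 = 136
py1 = 152
color = 'green'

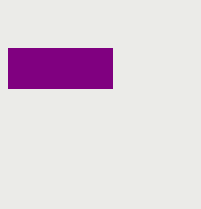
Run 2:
px0 = 8
py0 = 48
px1 = 112
py1 = 88
color = 'purple'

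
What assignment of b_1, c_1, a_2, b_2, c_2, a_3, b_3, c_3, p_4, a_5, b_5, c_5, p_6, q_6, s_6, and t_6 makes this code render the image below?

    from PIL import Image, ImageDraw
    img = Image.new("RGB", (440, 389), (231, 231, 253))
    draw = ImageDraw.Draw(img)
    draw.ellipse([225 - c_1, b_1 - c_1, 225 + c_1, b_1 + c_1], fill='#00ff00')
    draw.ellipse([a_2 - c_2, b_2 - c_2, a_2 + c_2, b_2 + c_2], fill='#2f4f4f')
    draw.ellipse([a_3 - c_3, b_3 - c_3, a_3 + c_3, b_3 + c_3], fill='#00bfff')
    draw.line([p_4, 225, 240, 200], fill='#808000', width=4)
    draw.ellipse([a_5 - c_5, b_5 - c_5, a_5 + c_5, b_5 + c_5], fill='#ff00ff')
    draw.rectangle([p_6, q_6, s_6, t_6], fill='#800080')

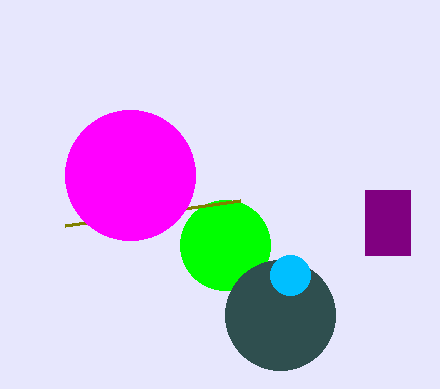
b_1 = 245, c_1 = 45, a_2 = 280, b_2 = 315, c_2 = 55, a_3 = 290, b_3 = 275, c_3 = 20, p_4 = 65, a_5 = 130, b_5 = 175, c_5 = 65, p_6 = 365, q_6 = 190, s_6 = 410, t_6 = 255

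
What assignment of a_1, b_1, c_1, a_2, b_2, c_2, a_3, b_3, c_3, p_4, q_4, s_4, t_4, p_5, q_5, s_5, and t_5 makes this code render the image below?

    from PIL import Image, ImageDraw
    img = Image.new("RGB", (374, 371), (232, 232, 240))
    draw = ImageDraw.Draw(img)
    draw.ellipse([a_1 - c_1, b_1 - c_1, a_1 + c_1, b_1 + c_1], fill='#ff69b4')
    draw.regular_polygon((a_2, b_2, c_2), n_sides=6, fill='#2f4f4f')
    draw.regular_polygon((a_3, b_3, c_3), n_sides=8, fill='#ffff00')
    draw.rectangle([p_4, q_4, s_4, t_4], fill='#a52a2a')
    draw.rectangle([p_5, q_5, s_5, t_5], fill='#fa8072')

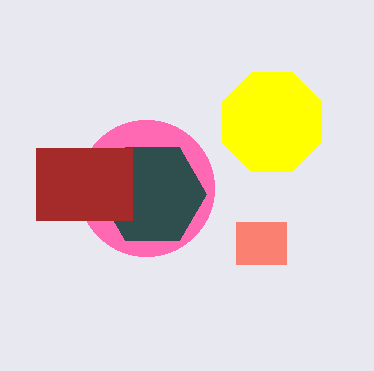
a_1 = 146
b_1 = 188
c_1 = 68
a_2 = 152
b_2 = 194
c_2 = 54
a_3 = 272
b_3 = 122
c_3 = 54
p_4 = 36
q_4 = 148
s_4 = 132
t_4 = 220
p_5 = 236
q_5 = 222
s_5 = 286
t_5 = 264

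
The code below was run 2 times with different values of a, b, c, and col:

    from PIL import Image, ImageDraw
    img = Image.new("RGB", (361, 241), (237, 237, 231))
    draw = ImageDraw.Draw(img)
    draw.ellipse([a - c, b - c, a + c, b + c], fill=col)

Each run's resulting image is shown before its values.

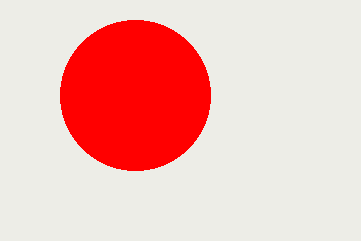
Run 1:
a = 135, b = 95, c = 75, col = 'red'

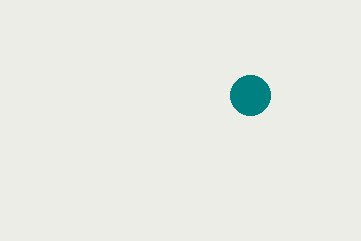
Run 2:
a = 250; b = 95; c = 20; col = 'teal'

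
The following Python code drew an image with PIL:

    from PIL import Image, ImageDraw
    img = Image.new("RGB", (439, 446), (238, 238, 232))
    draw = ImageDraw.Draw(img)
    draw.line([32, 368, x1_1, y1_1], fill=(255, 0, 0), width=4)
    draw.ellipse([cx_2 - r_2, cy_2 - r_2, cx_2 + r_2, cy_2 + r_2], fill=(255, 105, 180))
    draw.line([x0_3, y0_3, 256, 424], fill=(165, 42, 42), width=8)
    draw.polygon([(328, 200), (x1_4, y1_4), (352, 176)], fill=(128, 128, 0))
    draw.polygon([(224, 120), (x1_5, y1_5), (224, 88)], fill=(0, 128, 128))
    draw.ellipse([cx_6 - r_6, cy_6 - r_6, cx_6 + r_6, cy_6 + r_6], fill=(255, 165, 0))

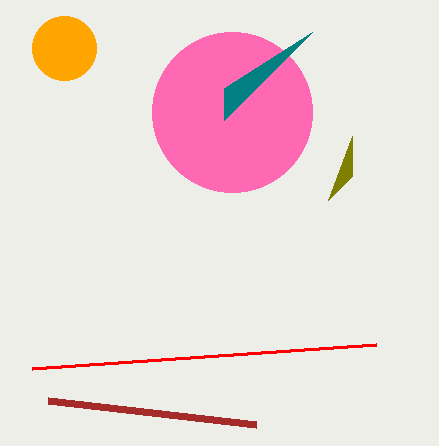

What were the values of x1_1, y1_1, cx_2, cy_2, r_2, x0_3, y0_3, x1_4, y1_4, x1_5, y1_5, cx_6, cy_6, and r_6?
x1_1 = 376, y1_1 = 344, cx_2 = 232, cy_2 = 112, r_2 = 80, x0_3 = 48, y0_3 = 400, x1_4 = 352, y1_4 = 136, x1_5 = 312, y1_5 = 32, cx_6 = 64, cy_6 = 48, r_6 = 32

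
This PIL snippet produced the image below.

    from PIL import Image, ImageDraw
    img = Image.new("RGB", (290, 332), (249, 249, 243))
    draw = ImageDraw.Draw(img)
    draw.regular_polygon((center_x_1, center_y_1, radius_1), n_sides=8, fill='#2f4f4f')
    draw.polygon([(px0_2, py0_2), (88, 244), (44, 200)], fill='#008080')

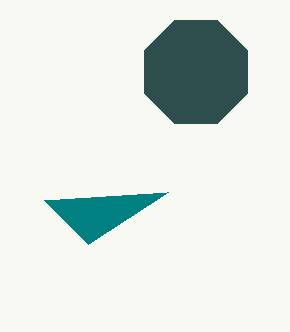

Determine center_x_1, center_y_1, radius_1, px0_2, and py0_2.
center_x_1 = 196, center_y_1 = 72, radius_1 = 56, px0_2 = 168, py0_2 = 192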